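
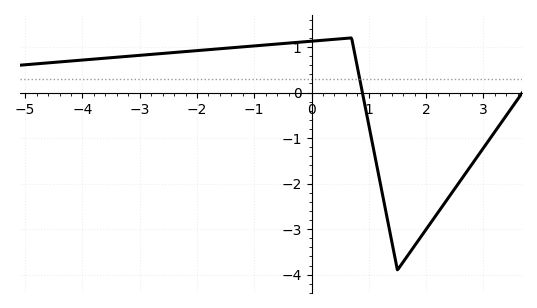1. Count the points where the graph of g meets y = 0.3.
1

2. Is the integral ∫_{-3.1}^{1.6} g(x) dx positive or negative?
positive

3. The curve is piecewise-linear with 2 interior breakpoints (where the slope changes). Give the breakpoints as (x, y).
(0.7, 1.2); (1.5, -3.9)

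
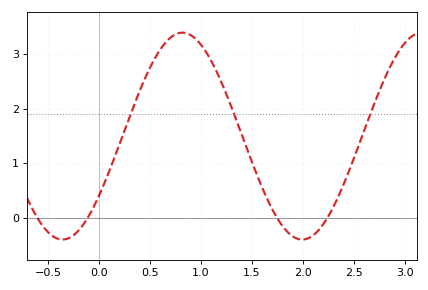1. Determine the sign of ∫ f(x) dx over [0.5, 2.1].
positive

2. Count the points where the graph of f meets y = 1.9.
3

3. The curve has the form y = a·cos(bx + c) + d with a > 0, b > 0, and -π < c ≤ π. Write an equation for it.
y = 1.9cos(2.67x - 2.18) + 1.5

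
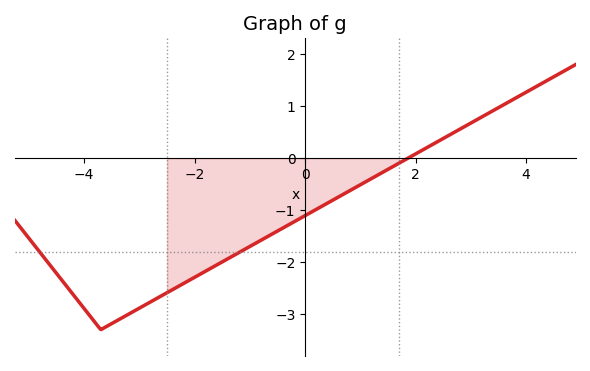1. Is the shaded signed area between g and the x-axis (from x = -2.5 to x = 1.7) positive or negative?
negative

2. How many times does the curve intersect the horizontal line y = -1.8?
2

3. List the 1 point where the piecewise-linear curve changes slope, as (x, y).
(-3.7, -3.3)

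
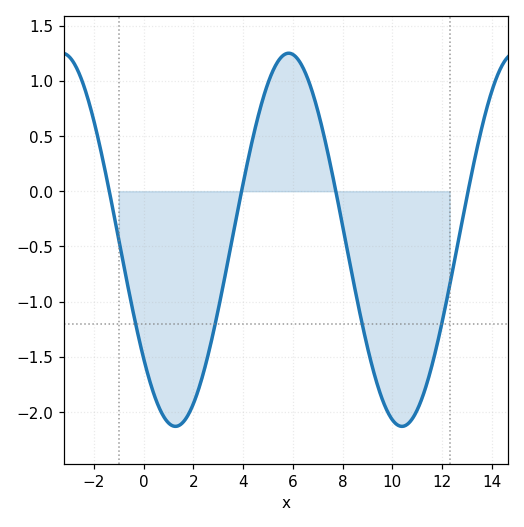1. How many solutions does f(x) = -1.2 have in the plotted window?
4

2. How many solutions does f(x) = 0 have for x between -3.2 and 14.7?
4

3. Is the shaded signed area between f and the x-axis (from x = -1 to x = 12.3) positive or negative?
negative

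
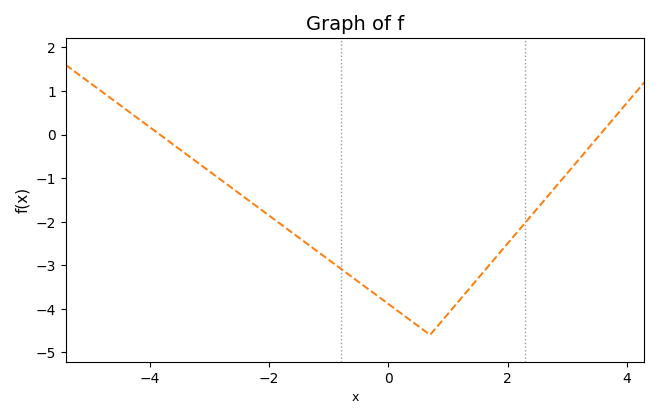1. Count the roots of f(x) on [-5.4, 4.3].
2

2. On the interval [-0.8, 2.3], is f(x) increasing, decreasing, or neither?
neither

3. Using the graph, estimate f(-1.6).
-2.3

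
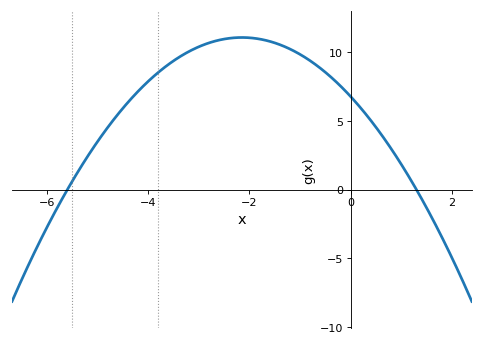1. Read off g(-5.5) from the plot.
0.632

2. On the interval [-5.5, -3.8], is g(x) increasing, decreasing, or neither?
increasing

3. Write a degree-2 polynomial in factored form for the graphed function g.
y = -0.93(x + 5.6)(x - 1.3)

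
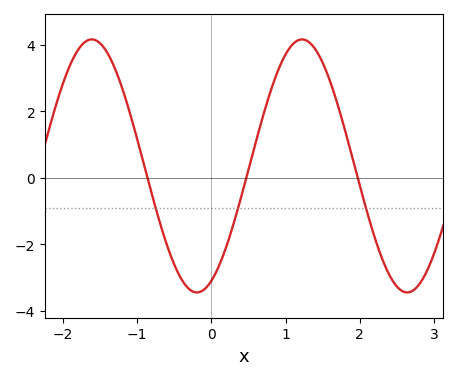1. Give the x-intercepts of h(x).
-0.859, 0.471, 1.97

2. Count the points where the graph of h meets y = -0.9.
3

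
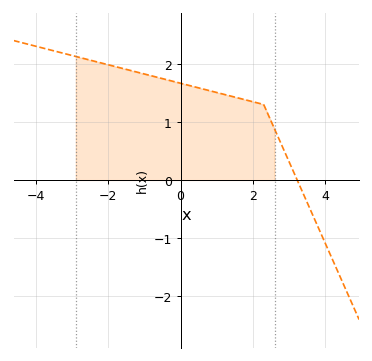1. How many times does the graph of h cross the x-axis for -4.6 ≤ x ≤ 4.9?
1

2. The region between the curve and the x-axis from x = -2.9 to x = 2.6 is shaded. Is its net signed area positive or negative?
positive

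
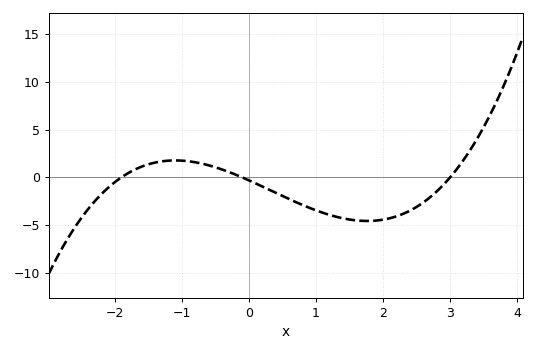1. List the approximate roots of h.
-1.9, -0.1, 3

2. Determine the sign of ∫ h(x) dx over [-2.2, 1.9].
negative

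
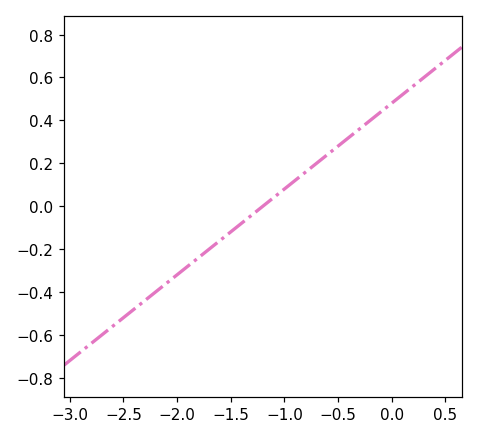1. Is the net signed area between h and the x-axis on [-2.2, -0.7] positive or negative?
negative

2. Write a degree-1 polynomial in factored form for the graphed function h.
y = 0.4(x + 1.2)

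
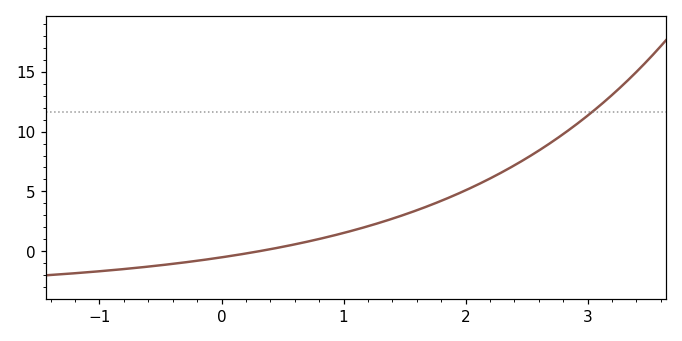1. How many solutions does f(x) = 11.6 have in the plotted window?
1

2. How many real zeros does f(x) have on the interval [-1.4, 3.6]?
1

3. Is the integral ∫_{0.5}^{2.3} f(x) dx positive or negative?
positive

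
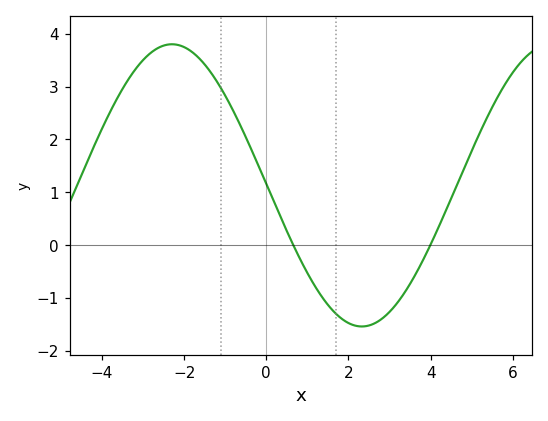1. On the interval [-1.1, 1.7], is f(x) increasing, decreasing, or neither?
decreasing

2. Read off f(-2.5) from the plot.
3.8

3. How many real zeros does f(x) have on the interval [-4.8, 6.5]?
2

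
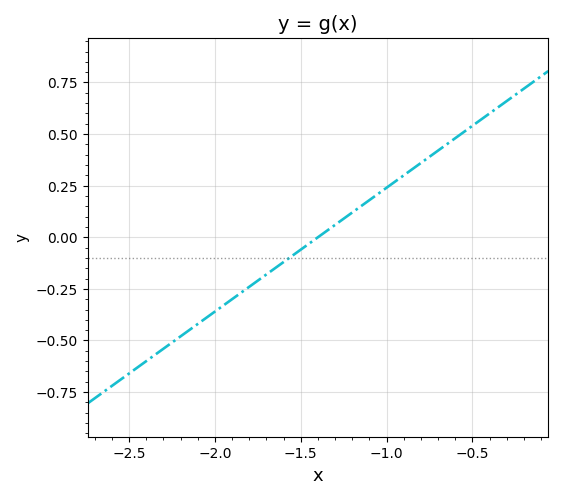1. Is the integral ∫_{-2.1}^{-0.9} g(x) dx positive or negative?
negative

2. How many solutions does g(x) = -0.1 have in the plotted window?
1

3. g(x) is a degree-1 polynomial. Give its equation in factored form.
y = 0.6(x + 1.4)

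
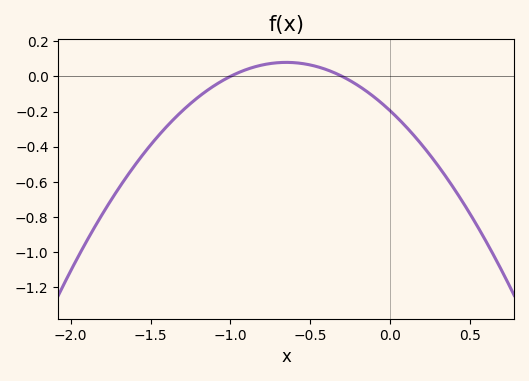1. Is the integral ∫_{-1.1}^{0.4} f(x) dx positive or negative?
negative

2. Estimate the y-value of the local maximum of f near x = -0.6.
0.08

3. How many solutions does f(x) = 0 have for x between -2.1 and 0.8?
2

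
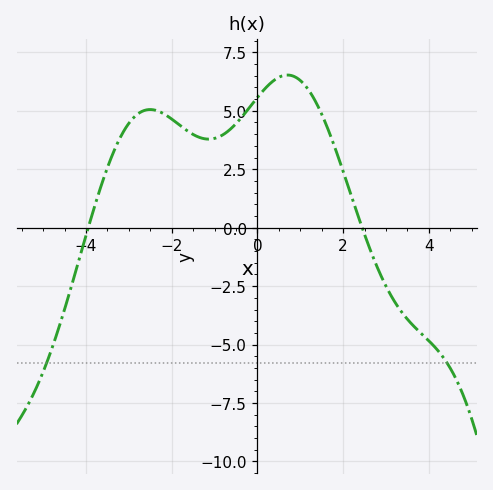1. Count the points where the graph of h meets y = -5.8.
2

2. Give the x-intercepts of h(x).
-3.95, 2.44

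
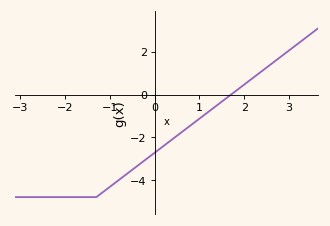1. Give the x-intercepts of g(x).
1.71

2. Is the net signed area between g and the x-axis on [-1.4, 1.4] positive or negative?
negative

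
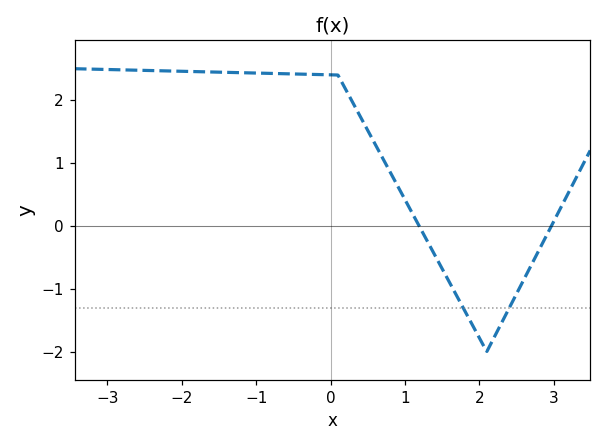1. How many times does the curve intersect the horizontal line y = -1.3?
2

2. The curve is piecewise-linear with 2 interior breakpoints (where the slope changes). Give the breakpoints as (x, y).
(0.1, 2.4); (2.1, -2)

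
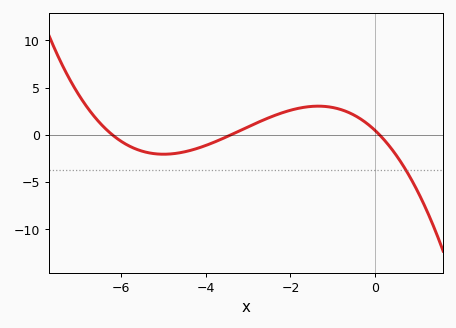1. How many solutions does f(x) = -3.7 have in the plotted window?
1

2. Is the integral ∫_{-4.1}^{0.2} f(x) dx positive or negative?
positive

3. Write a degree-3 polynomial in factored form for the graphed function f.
y = -0.21(x + 6.2)(x + 3.4)(x - 0.1)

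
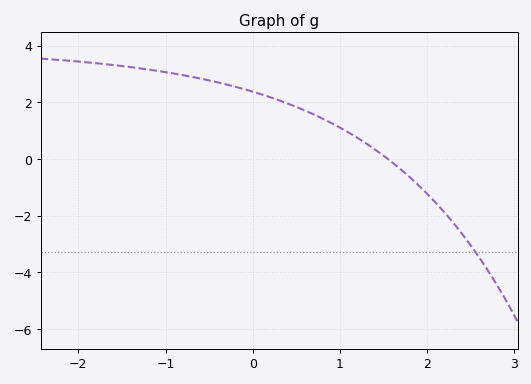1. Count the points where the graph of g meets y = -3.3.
1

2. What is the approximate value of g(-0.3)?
2.62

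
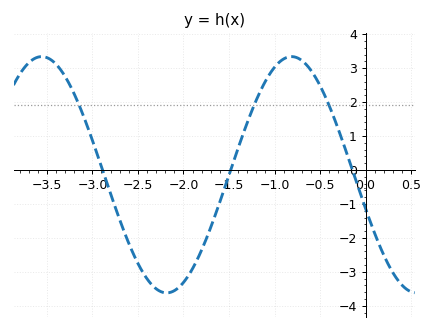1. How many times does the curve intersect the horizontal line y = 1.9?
3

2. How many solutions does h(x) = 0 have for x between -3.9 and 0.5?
3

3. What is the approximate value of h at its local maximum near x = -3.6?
3.3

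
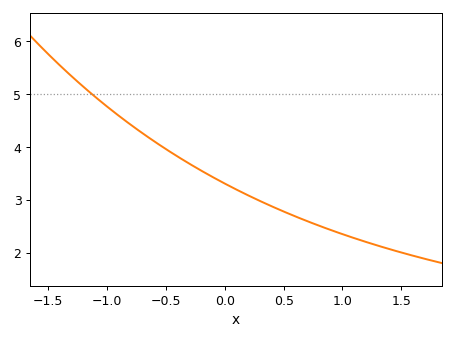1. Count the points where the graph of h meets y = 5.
1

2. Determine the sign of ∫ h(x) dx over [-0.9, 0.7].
positive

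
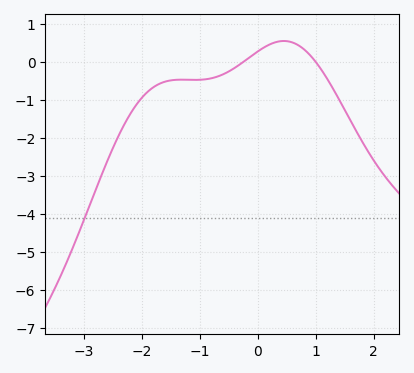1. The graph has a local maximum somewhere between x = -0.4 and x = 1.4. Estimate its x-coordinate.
0.449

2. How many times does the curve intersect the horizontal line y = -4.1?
1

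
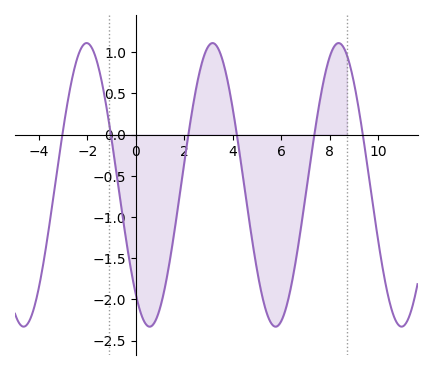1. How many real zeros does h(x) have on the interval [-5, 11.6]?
6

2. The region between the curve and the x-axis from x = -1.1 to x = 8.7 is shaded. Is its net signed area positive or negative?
negative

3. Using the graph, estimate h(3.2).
1.11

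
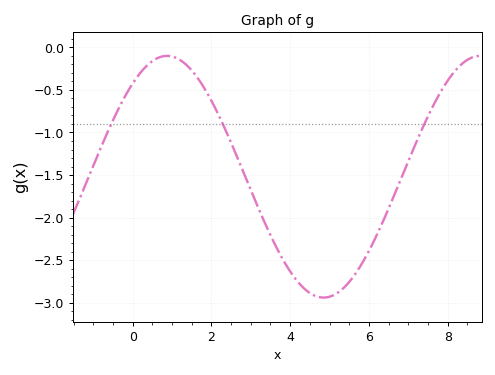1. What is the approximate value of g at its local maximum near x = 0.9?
-0.1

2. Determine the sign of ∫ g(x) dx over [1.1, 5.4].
negative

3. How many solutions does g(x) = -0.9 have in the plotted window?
3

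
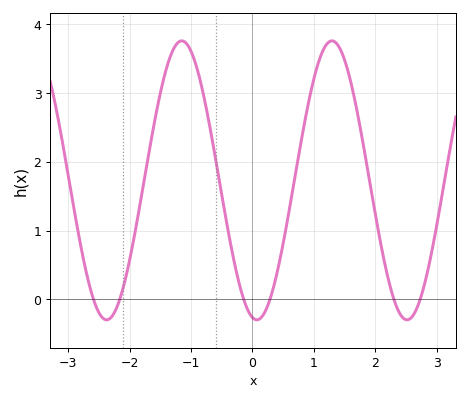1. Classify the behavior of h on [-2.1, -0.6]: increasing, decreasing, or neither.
neither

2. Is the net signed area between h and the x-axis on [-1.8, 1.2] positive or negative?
positive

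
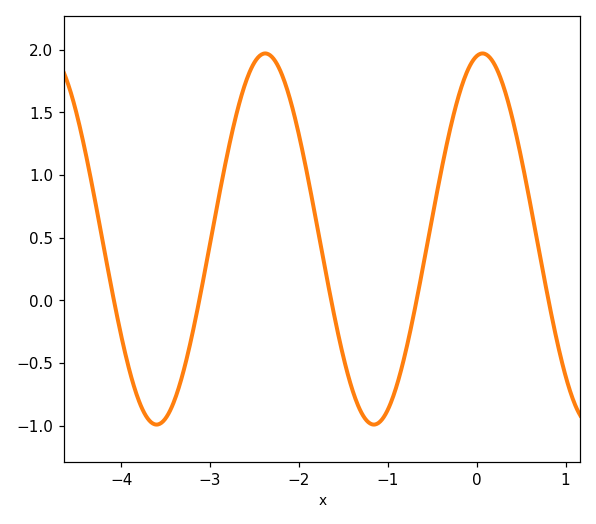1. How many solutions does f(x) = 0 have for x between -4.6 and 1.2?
5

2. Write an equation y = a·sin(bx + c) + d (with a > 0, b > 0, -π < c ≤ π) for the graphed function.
y = 1.48sin(2.6x + 1.4) + 0.49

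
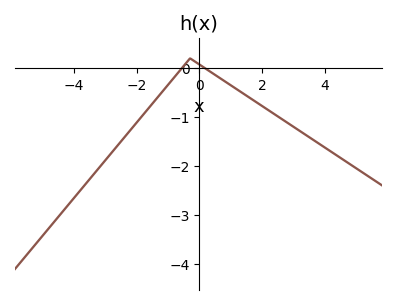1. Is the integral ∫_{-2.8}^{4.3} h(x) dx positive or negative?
negative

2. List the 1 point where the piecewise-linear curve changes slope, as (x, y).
(-0.3, 0.2)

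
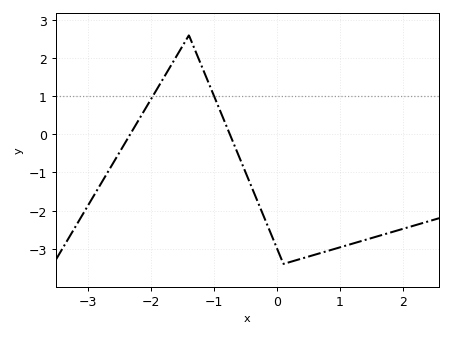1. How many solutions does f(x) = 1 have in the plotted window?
2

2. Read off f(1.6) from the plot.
-2.7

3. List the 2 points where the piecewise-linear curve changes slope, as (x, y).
(-1.4, 2.6); (0.1, -3.4)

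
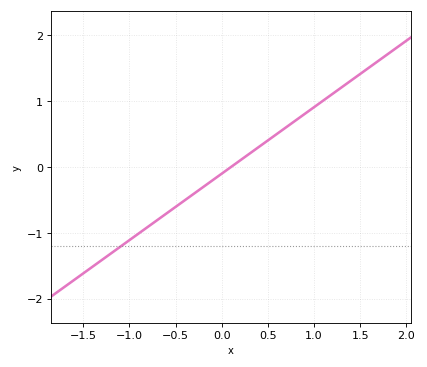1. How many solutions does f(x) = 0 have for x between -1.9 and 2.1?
1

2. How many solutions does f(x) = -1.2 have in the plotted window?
1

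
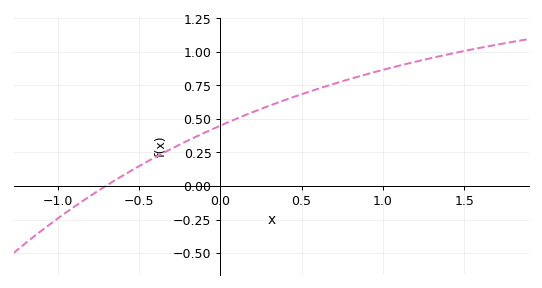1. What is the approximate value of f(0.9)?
0.84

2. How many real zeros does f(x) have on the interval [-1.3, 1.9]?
1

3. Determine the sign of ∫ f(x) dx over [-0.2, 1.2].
positive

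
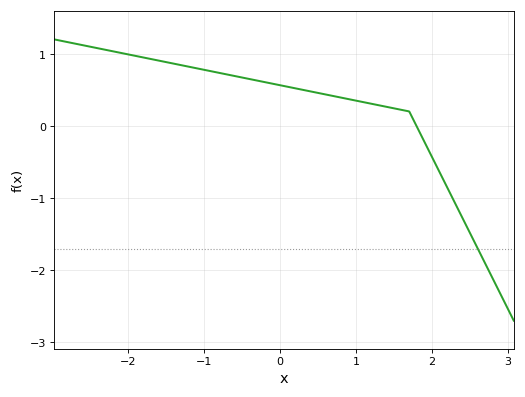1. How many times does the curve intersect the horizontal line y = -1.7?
1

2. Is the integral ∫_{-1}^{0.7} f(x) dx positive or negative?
positive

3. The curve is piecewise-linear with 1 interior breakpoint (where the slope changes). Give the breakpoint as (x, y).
(1.7, 0.2)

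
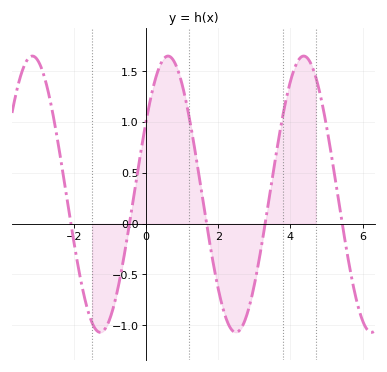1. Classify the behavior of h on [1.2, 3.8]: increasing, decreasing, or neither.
neither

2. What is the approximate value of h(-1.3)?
-1.05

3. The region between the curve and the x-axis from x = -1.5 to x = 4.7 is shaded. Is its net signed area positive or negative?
positive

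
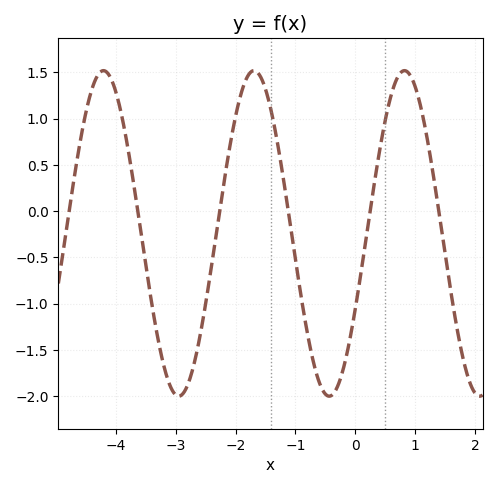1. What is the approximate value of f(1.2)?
0.8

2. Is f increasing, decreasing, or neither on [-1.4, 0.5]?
neither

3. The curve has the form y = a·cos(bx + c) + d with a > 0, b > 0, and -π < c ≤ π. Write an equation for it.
y = 1.76cos(2.5x - 2.1) - 0.24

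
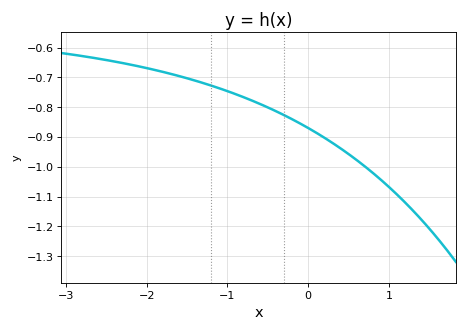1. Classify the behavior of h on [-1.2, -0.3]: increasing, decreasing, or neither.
decreasing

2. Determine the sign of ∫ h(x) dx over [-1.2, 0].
negative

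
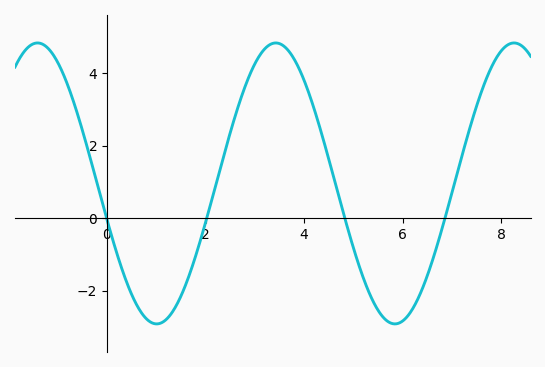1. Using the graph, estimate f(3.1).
4.6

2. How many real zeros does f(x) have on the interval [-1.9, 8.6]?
4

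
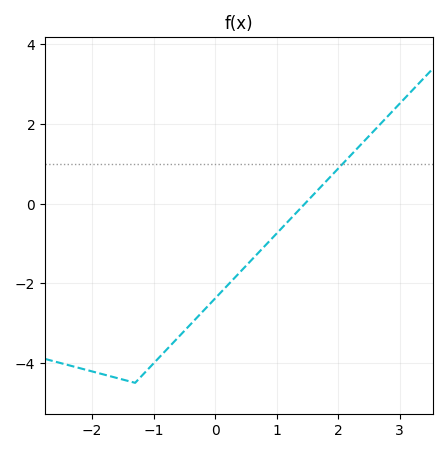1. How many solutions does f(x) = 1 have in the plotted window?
1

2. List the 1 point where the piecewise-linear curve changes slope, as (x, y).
(-1.3, -4.5)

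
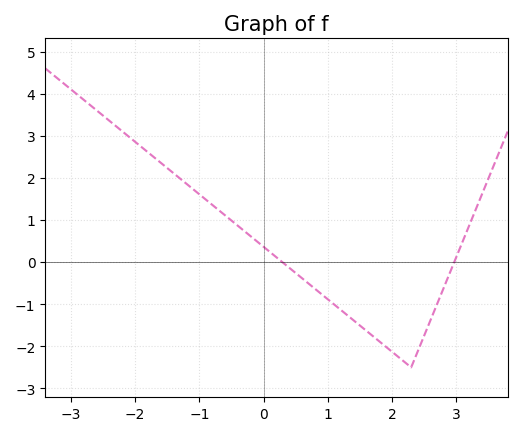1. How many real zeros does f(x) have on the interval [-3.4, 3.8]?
2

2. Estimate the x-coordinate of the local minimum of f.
2.3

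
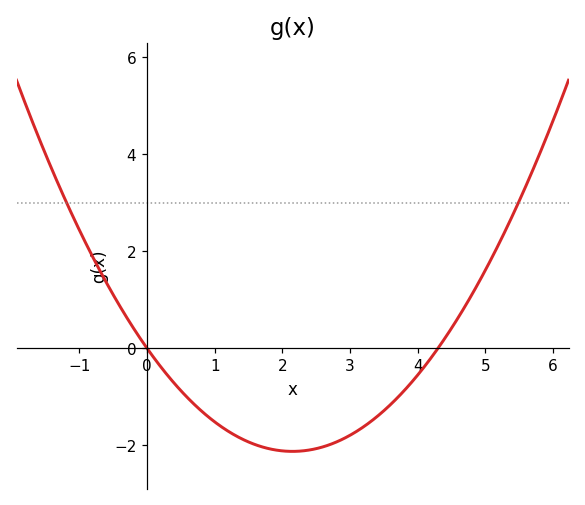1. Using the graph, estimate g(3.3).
-1.52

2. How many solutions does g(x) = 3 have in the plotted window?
2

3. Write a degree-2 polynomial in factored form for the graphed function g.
y = 0.46(x - 0)(x - 4.3)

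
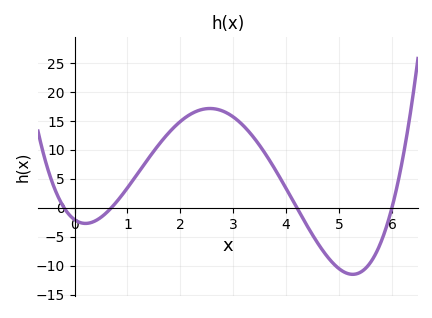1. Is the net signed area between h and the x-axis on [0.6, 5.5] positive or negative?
positive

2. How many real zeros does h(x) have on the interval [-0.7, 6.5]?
4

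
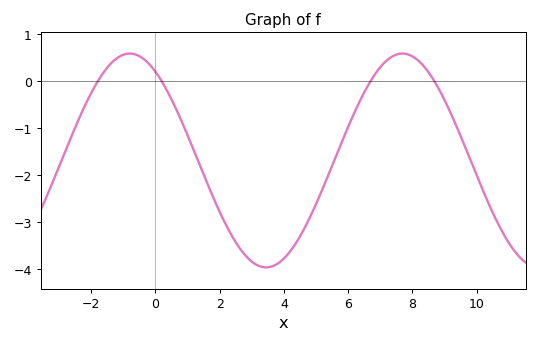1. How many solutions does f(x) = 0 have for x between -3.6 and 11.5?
4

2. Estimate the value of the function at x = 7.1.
0.374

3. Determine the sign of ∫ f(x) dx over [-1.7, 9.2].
negative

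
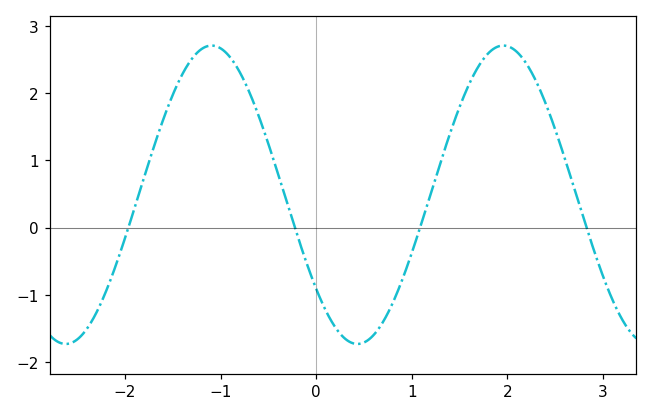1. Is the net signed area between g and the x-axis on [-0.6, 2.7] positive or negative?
positive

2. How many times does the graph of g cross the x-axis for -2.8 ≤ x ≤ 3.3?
4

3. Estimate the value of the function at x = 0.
-0.907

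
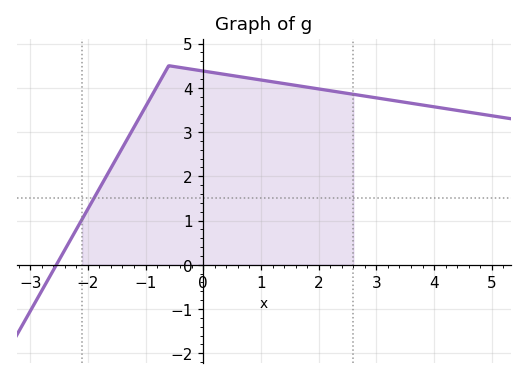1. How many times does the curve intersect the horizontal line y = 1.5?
1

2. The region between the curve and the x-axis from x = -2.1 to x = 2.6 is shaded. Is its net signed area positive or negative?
positive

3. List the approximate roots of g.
-2.6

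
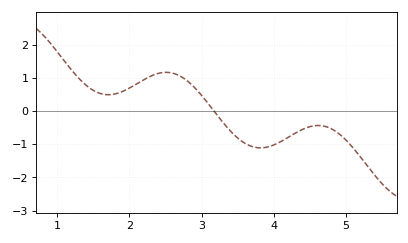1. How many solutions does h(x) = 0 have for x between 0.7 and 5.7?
1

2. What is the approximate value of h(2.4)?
1.1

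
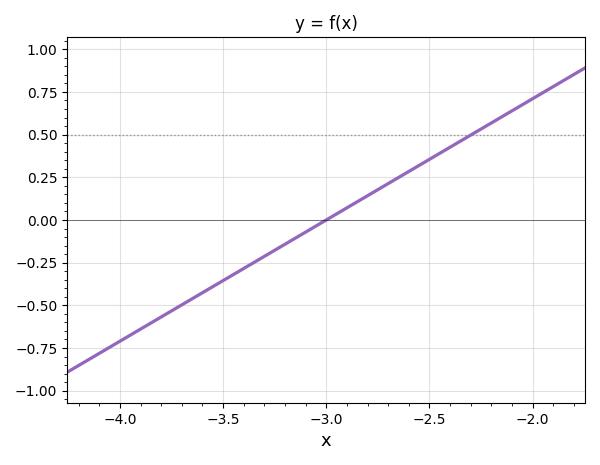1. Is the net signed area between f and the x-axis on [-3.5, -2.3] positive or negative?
positive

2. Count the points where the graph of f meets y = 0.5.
1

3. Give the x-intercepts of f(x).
-3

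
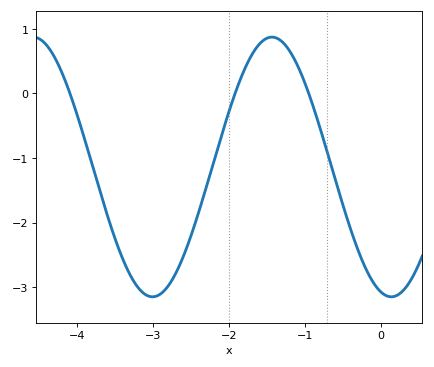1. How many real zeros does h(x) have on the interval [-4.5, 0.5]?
3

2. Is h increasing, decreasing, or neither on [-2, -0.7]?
neither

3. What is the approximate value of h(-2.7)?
-2.79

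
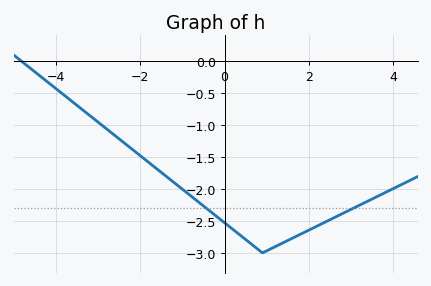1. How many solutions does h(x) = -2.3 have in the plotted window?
2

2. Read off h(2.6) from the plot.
-2.45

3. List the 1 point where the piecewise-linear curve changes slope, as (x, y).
(0.9, -3)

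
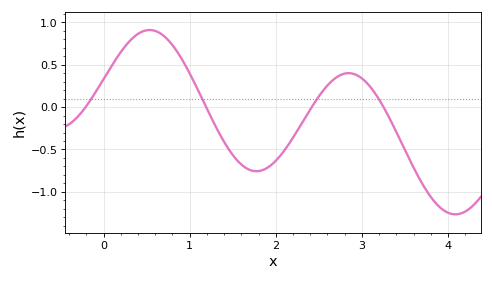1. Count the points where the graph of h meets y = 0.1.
4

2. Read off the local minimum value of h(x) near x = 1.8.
-0.75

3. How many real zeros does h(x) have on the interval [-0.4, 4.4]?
4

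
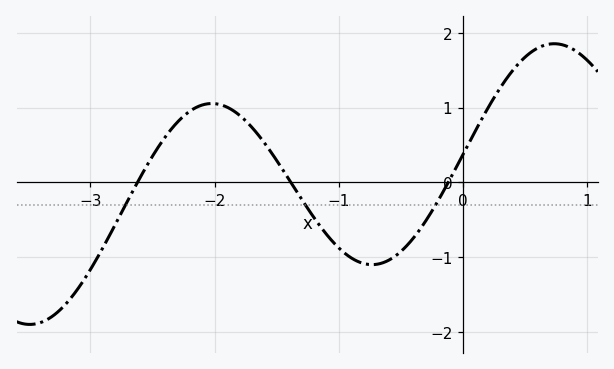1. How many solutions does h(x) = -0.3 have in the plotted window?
3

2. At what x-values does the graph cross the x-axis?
-2.62, -1.39, -0.12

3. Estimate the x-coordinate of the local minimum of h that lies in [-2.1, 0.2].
-0.734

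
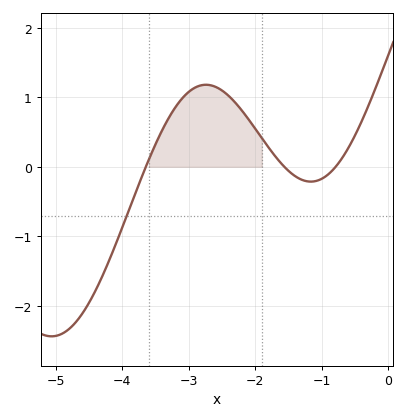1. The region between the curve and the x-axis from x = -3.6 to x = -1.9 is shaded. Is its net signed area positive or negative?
positive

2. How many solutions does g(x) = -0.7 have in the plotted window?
1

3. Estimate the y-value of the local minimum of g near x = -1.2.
-0.2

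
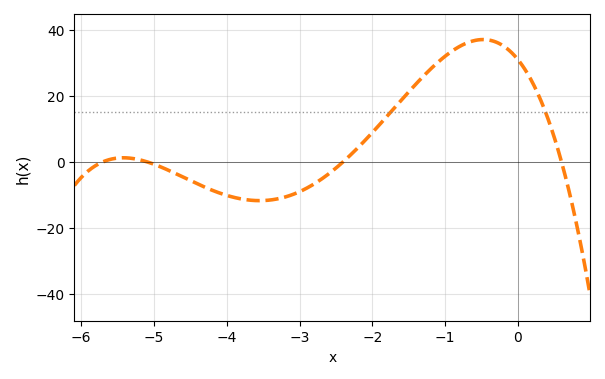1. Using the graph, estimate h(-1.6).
18.7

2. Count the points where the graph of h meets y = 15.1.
2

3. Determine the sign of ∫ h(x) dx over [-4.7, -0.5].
positive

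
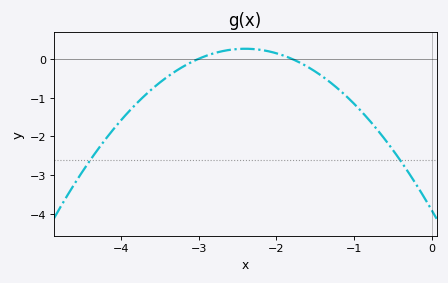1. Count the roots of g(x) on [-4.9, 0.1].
2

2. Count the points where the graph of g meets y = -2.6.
2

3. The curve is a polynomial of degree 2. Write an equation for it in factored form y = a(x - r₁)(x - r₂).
y = -0.72(x + 3)(x + 1.8)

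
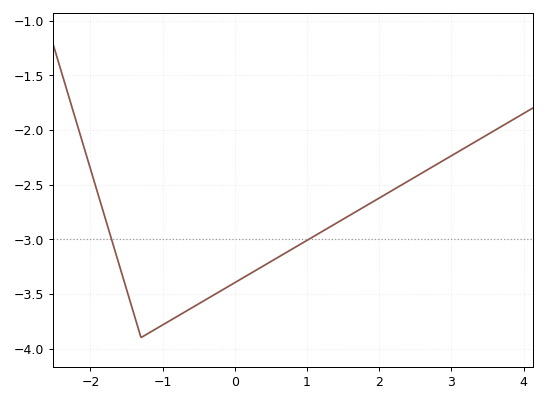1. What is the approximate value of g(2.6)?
-2.39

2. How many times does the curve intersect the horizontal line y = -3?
2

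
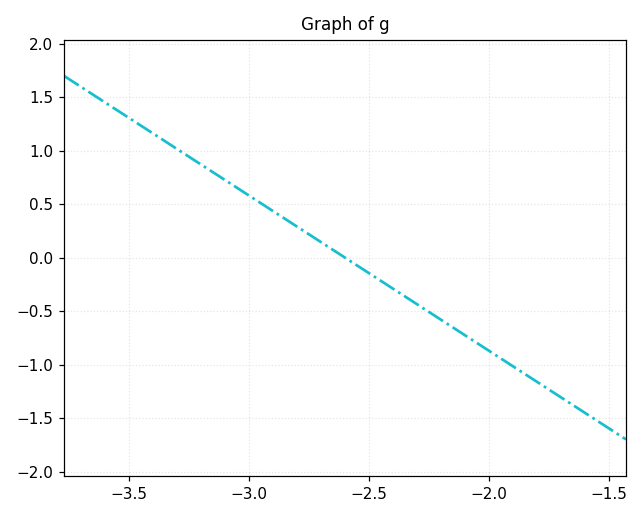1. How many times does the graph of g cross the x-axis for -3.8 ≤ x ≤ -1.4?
1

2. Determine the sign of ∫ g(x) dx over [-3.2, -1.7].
negative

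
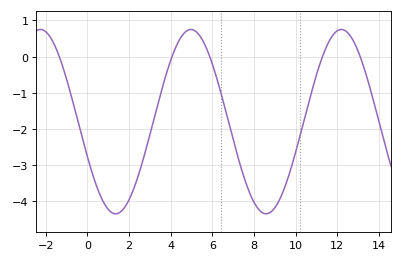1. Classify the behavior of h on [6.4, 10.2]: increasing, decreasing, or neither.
neither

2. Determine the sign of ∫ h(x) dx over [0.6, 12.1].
negative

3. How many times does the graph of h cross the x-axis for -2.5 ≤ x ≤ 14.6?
5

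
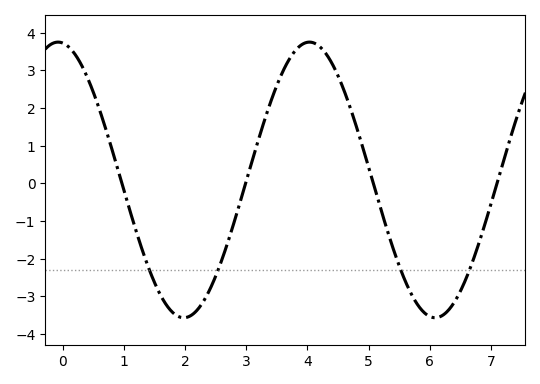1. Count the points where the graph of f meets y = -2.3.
4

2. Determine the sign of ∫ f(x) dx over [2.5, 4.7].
positive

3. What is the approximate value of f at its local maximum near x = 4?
3.75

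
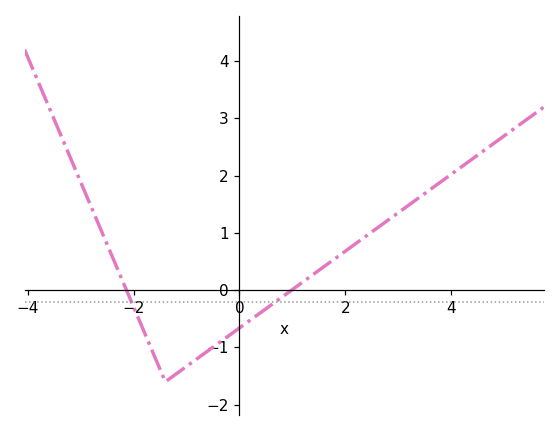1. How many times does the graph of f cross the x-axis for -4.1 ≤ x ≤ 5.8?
2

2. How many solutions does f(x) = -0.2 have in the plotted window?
2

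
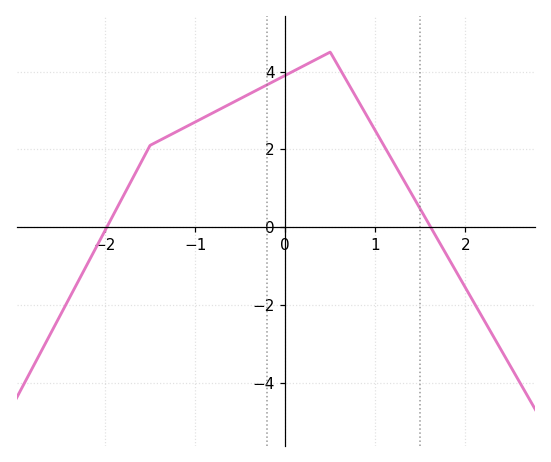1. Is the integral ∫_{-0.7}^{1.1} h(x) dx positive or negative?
positive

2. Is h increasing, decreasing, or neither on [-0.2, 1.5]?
neither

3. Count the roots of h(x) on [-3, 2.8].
2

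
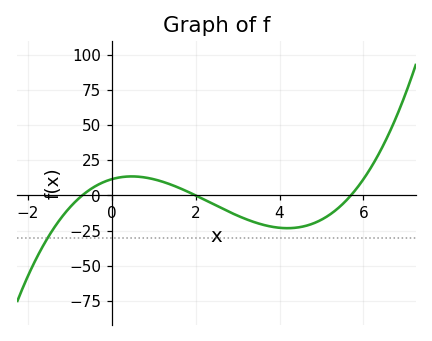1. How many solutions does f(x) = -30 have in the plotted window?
1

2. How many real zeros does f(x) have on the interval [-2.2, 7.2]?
3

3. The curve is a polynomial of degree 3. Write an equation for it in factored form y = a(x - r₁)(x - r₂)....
y = 1.44(x + 0.7)(x - 2)(x - 5.7)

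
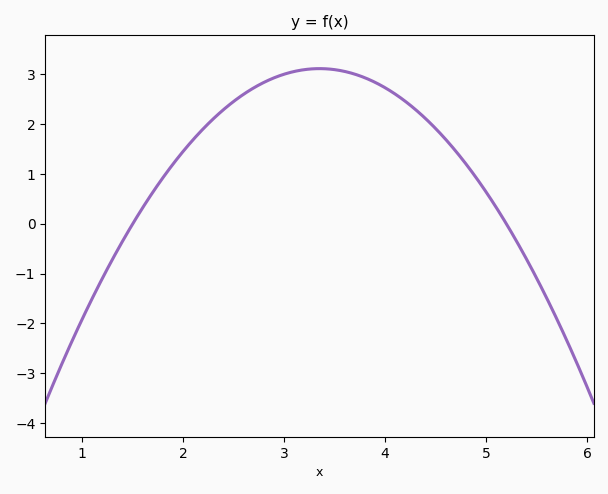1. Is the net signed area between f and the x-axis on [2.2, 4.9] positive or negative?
positive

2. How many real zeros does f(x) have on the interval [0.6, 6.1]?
2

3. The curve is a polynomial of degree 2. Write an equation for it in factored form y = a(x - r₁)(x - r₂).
y = -0.91(x - 1.5)(x - 5.2)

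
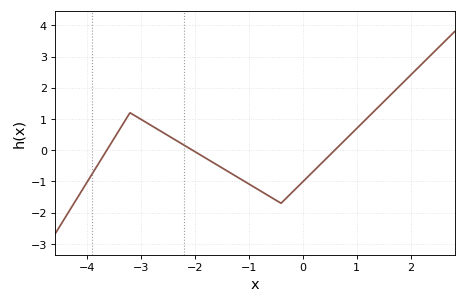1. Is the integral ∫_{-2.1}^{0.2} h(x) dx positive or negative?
negative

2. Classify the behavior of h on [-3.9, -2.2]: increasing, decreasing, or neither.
neither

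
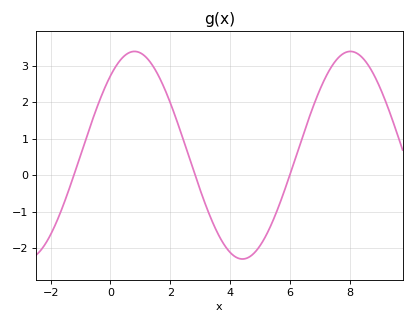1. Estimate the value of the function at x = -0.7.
1.3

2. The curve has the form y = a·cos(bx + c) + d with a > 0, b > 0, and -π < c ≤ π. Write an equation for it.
y = 2.85cos(0.87x - 0.7) + 0.55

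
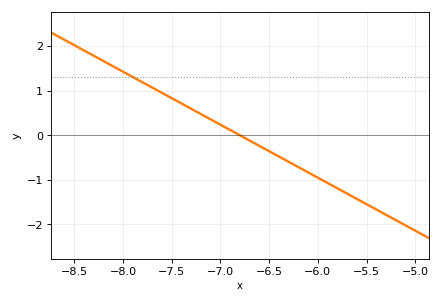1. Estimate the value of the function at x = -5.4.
-1.7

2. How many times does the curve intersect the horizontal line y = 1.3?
1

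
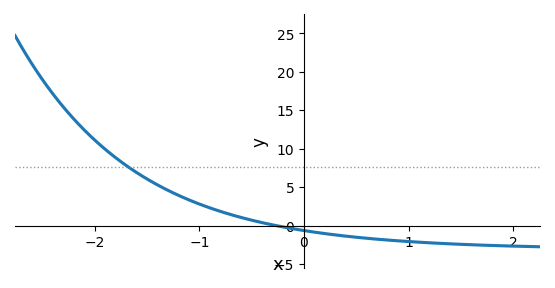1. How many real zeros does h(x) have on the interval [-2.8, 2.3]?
1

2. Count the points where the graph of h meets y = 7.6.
1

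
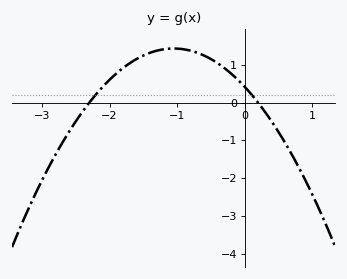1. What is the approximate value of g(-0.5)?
1.2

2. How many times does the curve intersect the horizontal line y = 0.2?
2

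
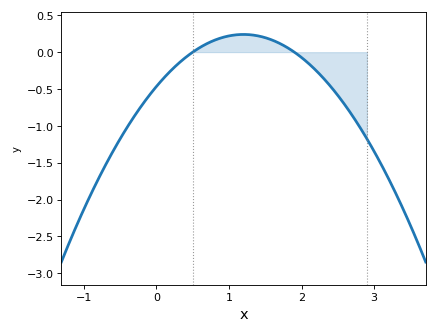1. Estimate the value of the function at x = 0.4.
-0.05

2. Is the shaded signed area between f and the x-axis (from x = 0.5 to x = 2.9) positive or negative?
negative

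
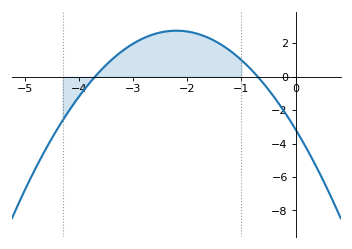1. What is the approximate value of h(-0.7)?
0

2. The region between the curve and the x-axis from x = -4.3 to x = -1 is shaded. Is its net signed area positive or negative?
positive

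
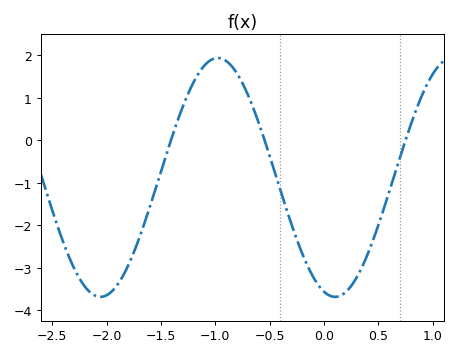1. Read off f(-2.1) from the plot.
-3.66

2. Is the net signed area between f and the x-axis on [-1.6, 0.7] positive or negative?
negative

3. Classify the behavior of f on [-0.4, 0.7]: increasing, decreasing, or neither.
neither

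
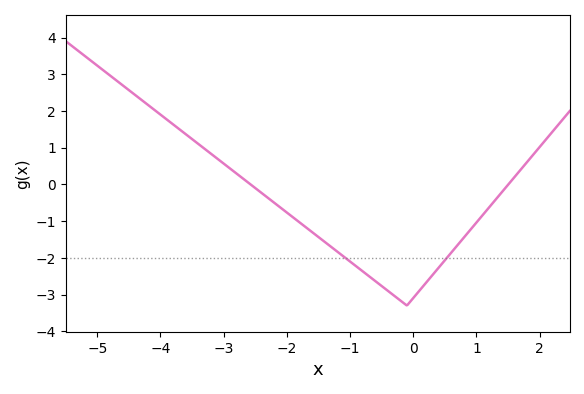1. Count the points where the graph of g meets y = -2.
2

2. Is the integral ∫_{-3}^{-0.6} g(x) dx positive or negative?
negative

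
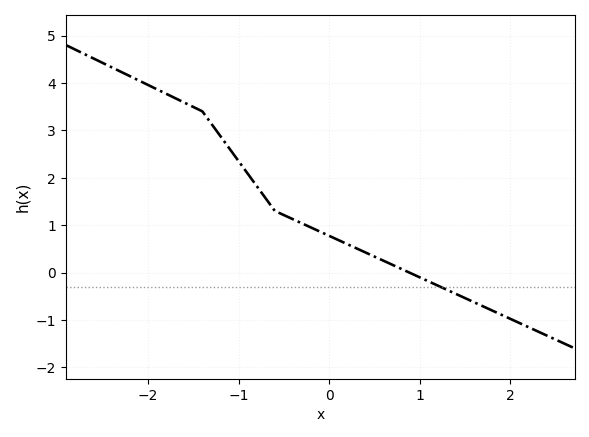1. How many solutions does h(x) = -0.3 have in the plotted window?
1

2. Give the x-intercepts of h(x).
0.9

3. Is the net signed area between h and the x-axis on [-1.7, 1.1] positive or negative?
positive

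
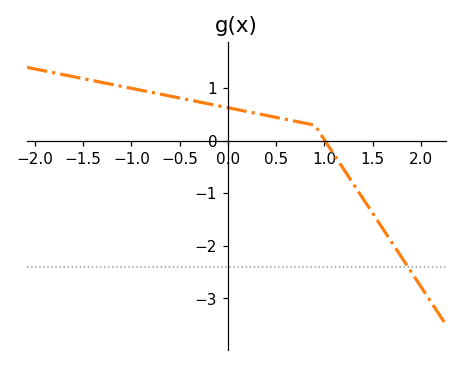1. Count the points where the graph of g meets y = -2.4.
1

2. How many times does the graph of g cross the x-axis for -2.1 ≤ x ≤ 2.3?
1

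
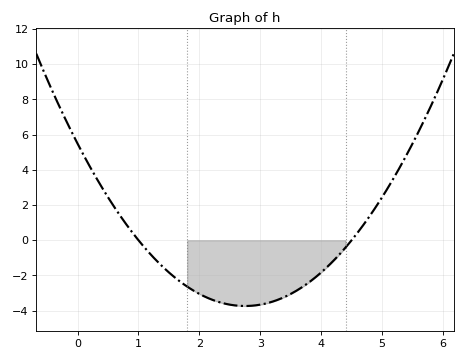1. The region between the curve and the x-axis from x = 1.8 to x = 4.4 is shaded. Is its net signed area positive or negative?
negative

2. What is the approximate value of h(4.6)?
0.439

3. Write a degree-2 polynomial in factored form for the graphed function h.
y = 1.22(x - 1)(x - 4.5)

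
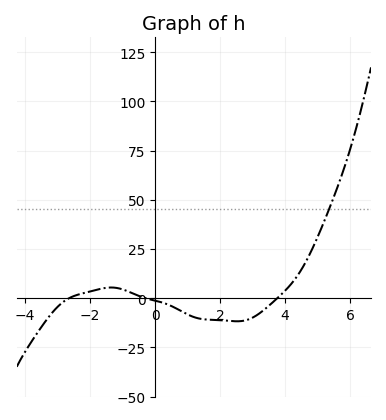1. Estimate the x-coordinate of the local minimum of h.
2.6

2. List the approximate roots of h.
-2.6, -0.4, 3.8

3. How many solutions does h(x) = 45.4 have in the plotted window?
1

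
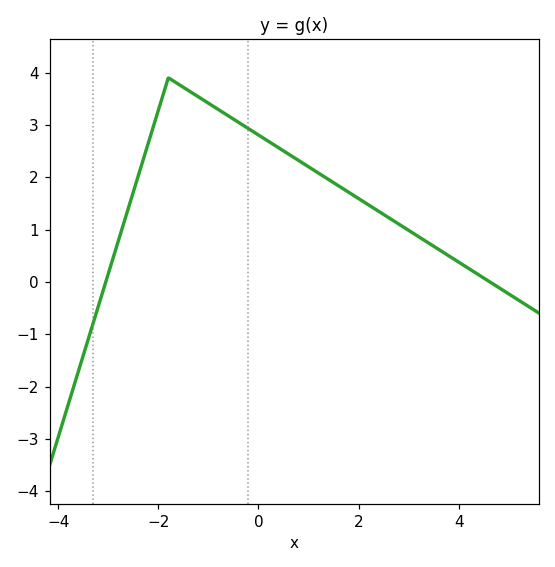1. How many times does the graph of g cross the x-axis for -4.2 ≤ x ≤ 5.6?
2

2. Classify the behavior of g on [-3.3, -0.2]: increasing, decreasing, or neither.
neither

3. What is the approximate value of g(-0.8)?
3.29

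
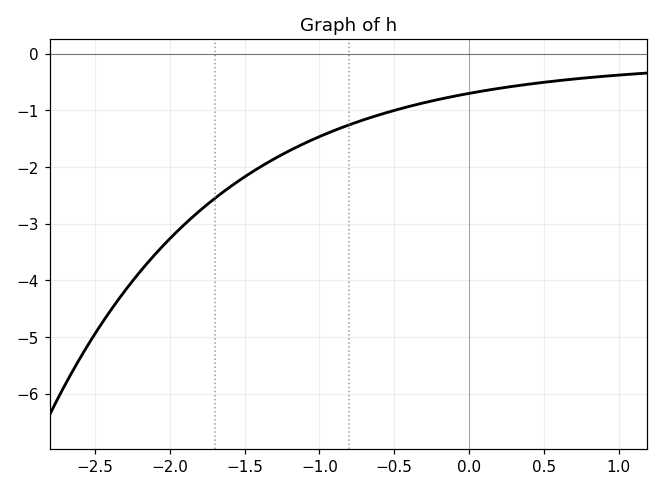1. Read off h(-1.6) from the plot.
-2.36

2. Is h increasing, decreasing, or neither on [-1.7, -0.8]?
increasing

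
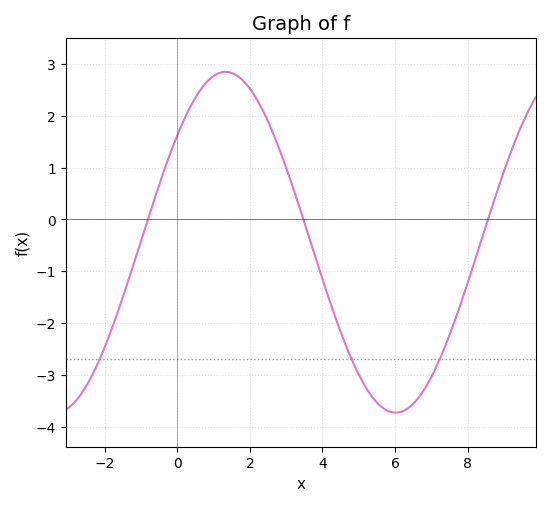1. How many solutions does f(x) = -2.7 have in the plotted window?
3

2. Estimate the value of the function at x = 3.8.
-0.7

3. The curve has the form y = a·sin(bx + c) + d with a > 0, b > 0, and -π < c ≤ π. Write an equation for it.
y = 3.29sin(0.67x + 0.68) - 0.44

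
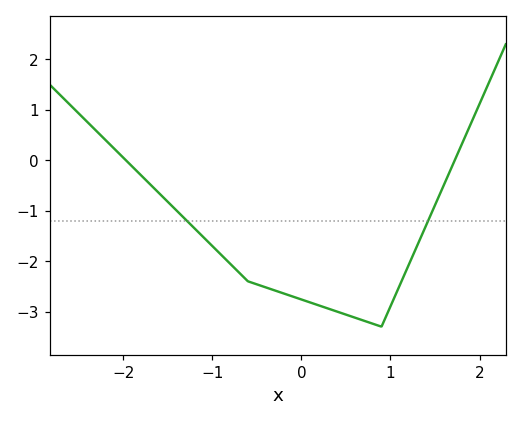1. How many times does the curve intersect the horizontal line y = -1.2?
2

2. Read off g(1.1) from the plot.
-2.5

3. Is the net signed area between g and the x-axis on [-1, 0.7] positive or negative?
negative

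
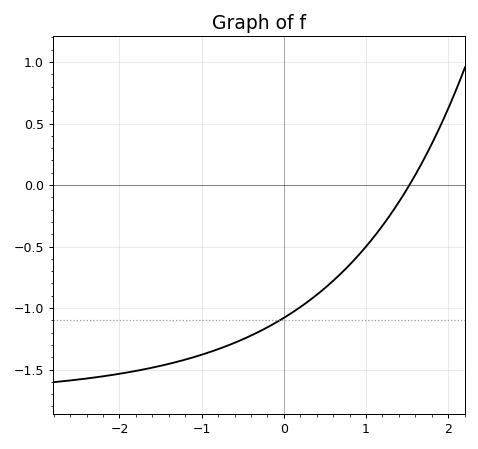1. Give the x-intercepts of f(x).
1.53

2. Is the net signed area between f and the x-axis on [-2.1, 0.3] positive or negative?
negative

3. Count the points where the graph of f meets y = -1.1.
1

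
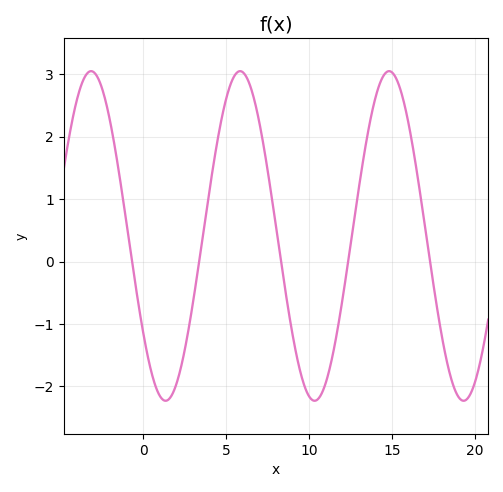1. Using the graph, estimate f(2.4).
-1.56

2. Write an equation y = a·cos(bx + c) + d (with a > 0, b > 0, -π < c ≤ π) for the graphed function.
y = 2.64cos(0.7x + 2.19) + 0.41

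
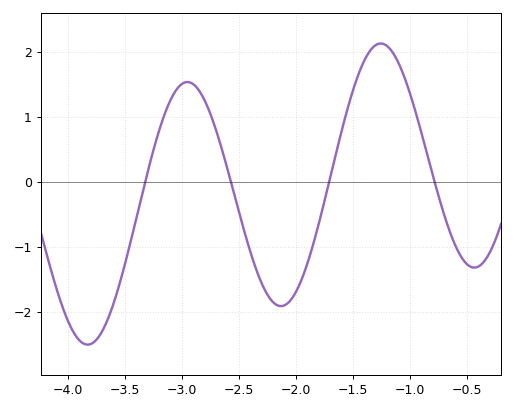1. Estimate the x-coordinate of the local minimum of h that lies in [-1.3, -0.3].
-0.4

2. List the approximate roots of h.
-3.3, -2.6, -1.7, -0.8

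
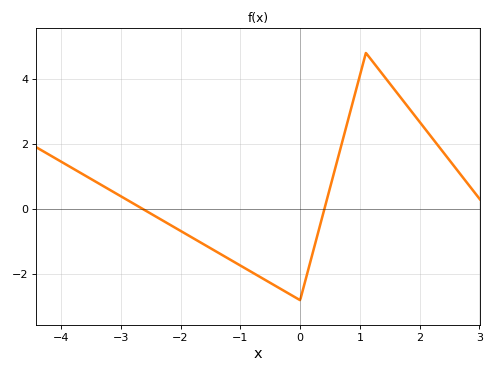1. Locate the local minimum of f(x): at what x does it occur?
-0.002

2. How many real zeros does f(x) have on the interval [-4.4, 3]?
2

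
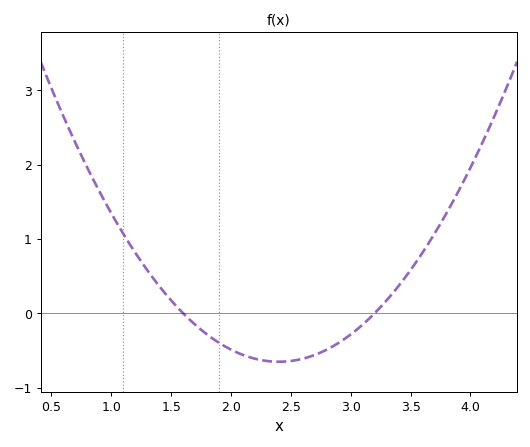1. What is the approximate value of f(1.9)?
-0.398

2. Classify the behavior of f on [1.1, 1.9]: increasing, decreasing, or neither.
decreasing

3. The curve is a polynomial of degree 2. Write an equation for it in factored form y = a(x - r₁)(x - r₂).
y = 1.02(x - 1.6)(x - 3.2)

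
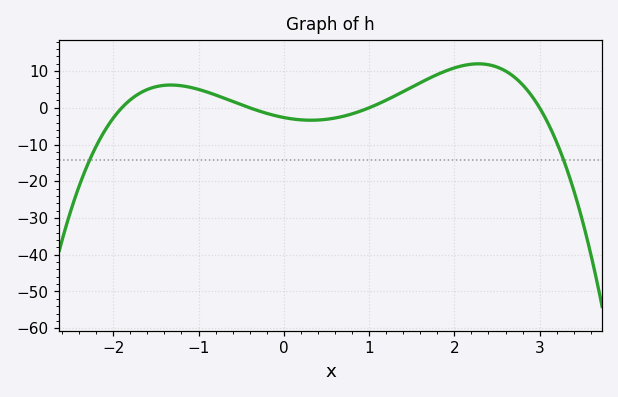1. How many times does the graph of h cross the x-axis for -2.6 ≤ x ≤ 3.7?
4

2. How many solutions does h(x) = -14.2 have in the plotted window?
2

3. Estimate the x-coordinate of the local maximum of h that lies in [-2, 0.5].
-1.32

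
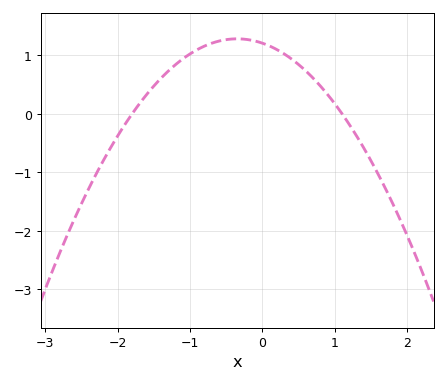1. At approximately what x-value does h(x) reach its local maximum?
-0.4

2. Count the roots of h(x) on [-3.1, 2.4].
2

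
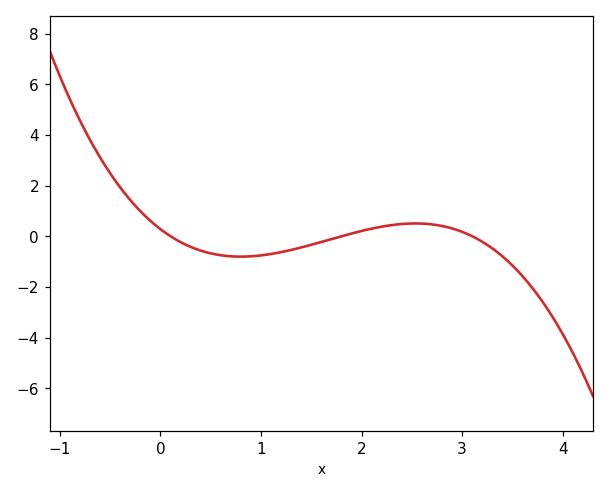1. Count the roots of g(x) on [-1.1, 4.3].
3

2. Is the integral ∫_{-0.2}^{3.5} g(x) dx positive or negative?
negative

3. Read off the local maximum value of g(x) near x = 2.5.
0.6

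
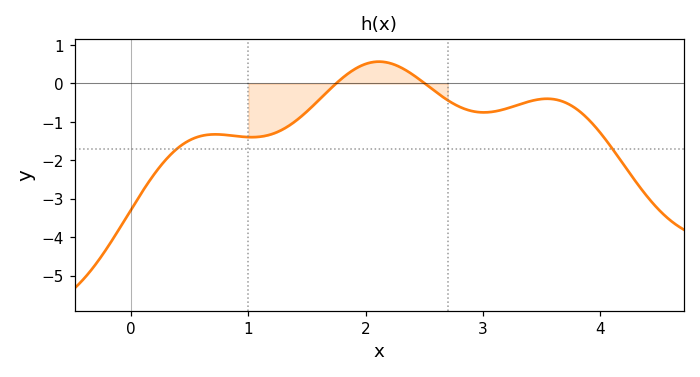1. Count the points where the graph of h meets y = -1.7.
2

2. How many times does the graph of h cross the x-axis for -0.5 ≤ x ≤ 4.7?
2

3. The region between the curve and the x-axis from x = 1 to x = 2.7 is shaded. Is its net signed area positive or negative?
negative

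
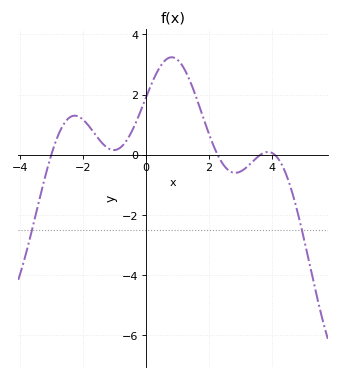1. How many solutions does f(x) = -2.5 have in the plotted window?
2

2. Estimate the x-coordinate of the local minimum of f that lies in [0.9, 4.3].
2.84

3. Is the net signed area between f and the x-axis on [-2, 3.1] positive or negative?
positive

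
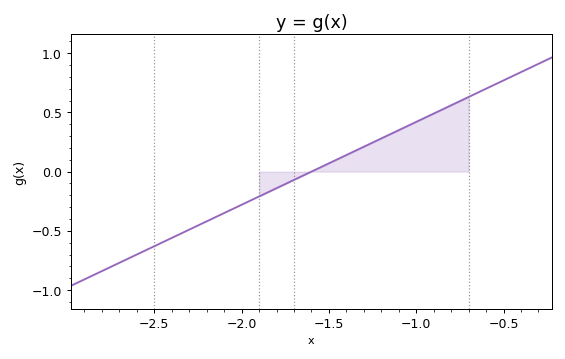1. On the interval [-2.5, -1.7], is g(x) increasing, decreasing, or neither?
increasing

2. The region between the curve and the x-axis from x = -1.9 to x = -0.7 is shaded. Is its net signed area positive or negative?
positive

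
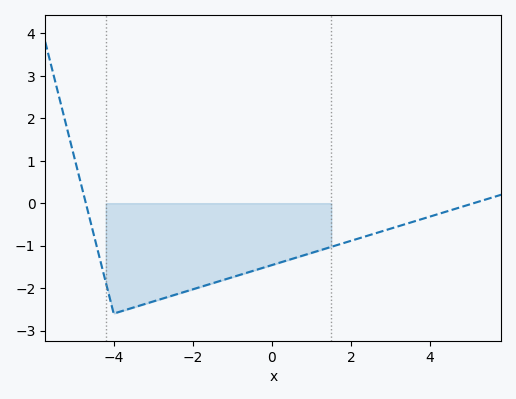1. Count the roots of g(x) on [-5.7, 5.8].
2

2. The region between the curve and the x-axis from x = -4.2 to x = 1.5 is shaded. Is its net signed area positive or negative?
negative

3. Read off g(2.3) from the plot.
-0.8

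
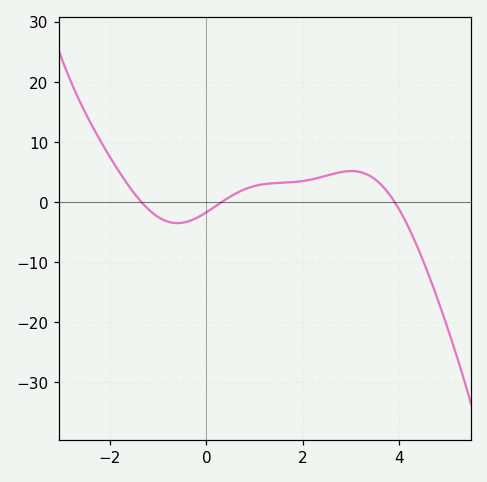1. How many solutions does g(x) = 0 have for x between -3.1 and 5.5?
3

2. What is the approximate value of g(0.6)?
1.37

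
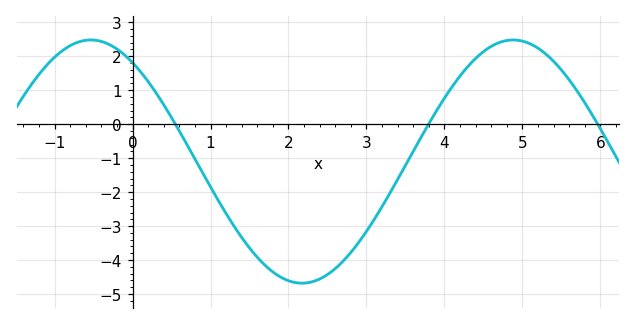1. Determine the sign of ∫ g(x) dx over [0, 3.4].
negative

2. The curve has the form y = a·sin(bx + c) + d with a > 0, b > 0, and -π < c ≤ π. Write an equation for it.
y = 3.58sin(1.16x + 2.19) - 1.1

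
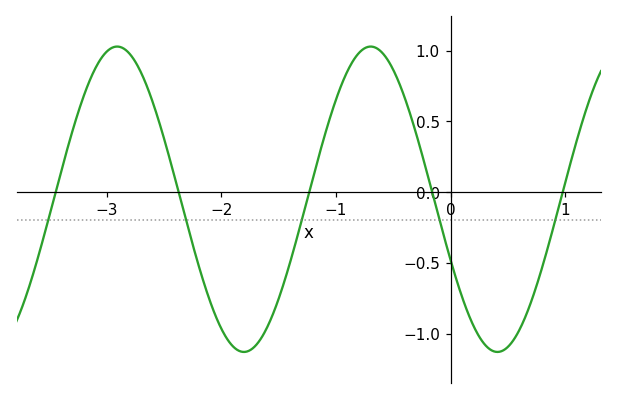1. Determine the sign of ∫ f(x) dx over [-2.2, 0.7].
negative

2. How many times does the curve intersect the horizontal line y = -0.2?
5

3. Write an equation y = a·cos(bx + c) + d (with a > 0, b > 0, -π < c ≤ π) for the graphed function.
y = 1.08cos(2.8x + 2) - 0.05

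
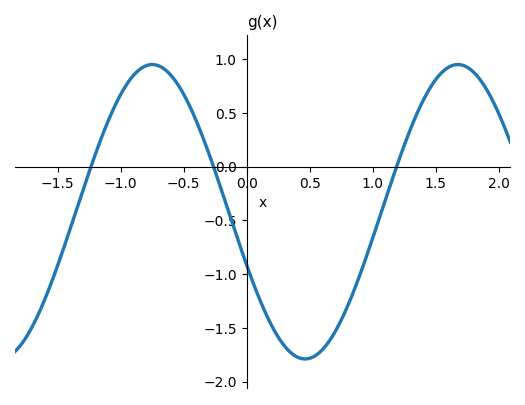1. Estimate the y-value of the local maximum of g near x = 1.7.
0.95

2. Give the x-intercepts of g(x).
-1.24, -0.263, 1.19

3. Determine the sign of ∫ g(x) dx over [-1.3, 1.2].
negative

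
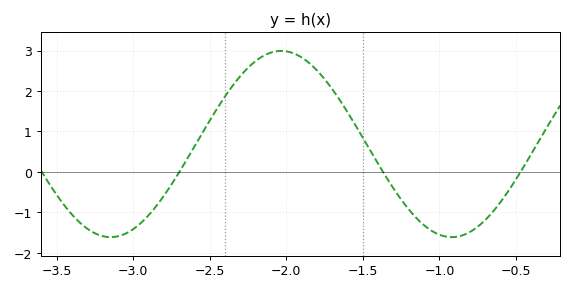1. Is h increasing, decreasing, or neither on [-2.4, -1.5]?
neither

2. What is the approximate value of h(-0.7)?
-1.2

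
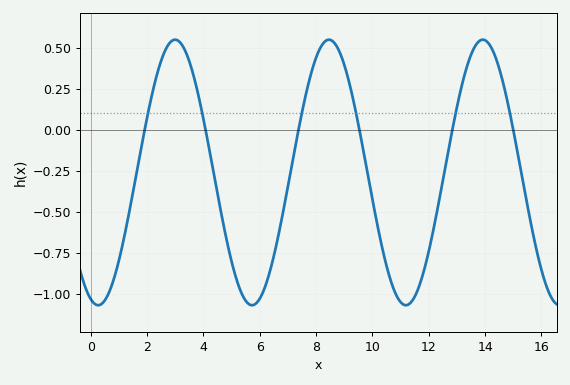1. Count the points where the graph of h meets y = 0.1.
6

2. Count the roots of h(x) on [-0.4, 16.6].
6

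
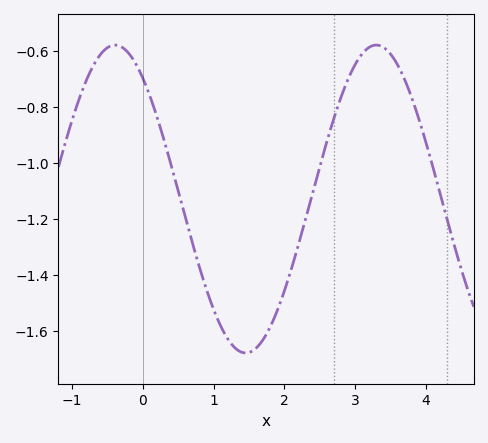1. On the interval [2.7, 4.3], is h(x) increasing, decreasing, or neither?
neither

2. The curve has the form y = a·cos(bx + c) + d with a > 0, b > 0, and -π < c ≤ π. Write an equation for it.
y = 0.55cos(1.7x + 0.67) - 1.13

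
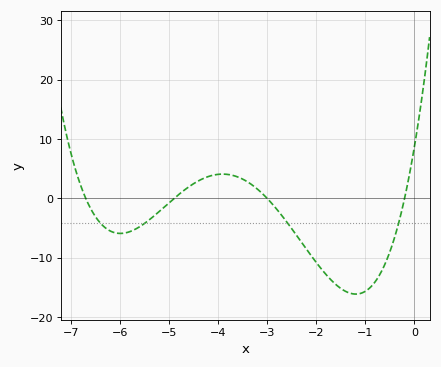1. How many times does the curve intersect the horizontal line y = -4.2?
4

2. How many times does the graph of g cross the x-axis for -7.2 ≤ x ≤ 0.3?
4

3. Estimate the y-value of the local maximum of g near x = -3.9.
4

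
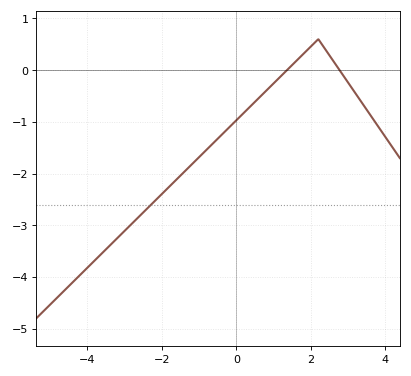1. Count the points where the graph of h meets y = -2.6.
1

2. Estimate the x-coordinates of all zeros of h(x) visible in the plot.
1.36, 2.77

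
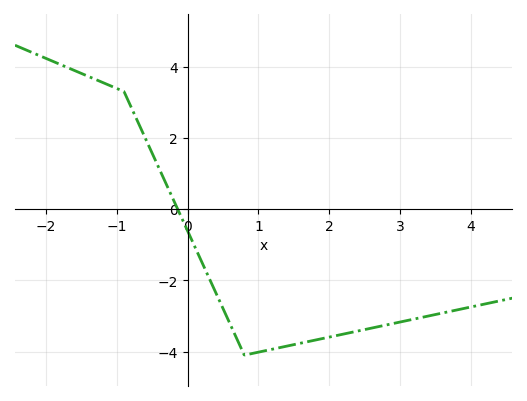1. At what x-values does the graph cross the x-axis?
-0.1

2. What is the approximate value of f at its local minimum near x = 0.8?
-4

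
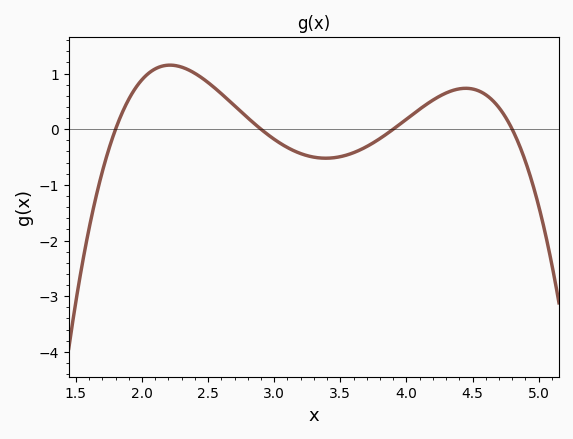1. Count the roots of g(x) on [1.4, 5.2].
4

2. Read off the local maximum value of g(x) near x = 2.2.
1.2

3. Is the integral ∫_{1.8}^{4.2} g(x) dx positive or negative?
positive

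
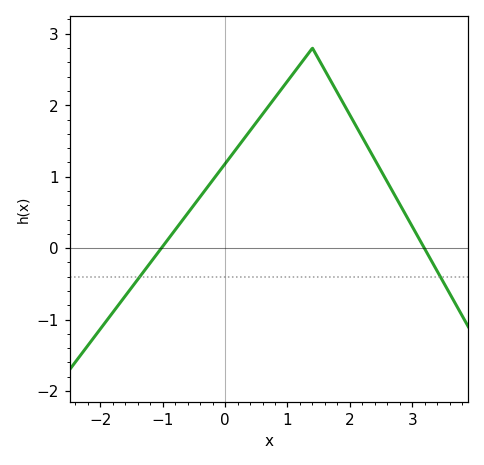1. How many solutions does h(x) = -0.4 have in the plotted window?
2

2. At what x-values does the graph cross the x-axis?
-1.02, 3.19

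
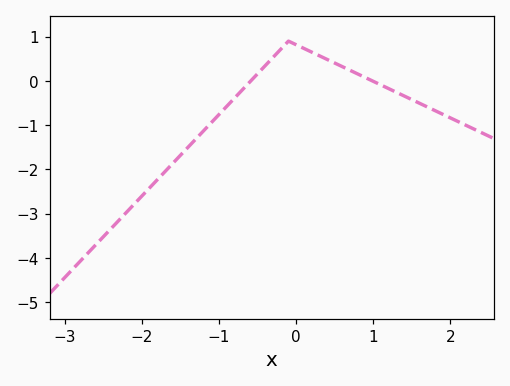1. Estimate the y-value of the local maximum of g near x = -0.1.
0.899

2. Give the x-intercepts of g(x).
-0.589, 0.99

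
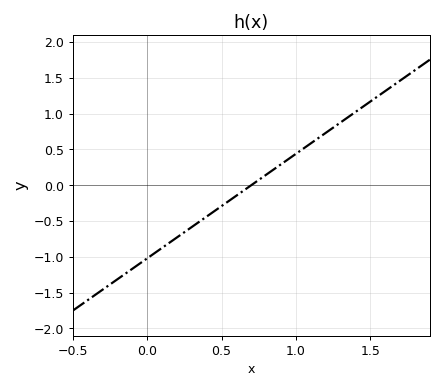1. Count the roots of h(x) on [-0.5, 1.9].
1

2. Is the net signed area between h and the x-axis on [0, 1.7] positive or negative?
positive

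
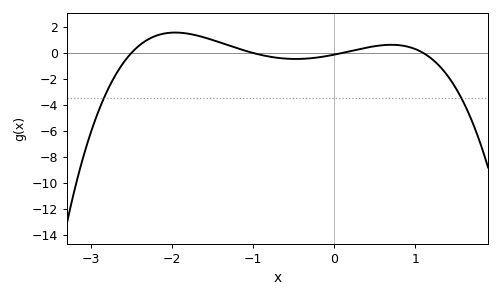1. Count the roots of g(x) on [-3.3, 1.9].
4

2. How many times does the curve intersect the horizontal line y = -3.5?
2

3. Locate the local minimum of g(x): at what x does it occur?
-0.5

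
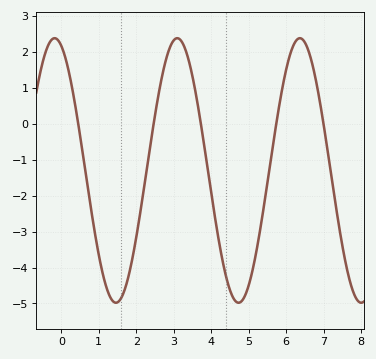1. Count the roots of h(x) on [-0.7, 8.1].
5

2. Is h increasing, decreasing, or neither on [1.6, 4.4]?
neither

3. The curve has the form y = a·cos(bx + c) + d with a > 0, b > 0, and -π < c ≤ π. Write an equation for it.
y = 3.68cos(1.92x + 0.342) - 1.3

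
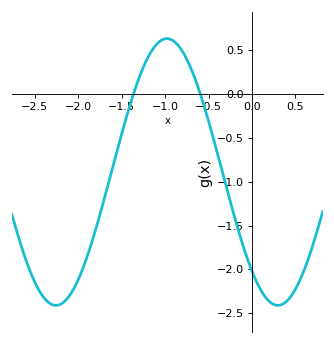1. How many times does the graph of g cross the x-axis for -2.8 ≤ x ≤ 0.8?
2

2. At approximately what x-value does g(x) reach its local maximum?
-1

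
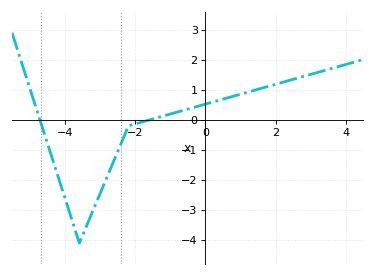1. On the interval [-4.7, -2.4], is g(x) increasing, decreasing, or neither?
neither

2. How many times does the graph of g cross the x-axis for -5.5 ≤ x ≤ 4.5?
2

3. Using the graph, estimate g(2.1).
1.21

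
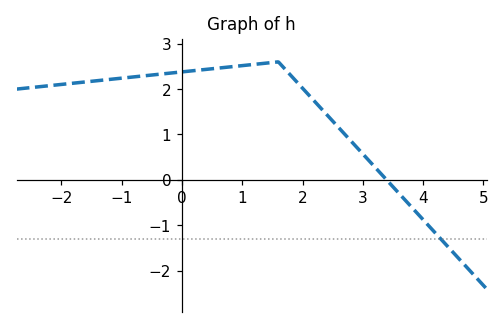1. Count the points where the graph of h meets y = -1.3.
1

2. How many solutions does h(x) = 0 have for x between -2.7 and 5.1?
1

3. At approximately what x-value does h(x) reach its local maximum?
1.6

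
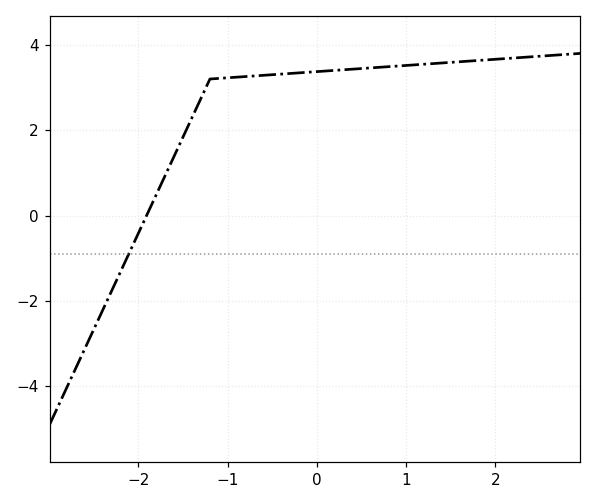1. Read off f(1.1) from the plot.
3.53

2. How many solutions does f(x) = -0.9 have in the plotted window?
1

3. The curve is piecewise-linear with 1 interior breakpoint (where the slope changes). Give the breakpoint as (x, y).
(-1.2, 3.2)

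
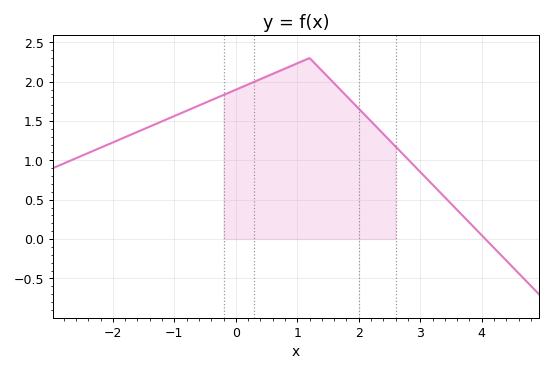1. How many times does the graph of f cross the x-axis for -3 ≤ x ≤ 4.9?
1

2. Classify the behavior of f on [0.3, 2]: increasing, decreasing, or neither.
neither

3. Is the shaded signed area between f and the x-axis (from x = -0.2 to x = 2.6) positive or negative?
positive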